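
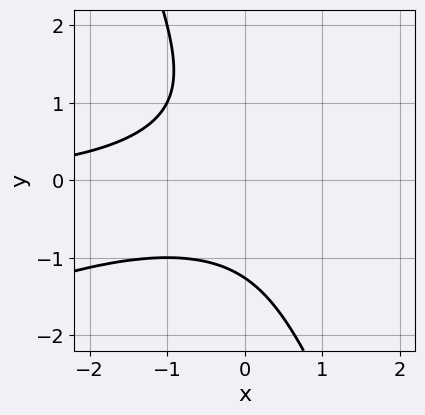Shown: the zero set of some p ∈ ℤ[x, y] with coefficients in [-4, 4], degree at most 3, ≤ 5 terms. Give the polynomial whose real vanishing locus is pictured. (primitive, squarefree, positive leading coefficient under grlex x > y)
deg p = 3. No degree-2 curve has this shape.
Observable constraints: it misses every integer gridline on the x-axis.
Putting this together gives p.

x^2*y - 2*x*y^2 - y^3 - 2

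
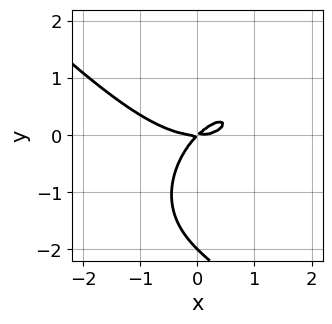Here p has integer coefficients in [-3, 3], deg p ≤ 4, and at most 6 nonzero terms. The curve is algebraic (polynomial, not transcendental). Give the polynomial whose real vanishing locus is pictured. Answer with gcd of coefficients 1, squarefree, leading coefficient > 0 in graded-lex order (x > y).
x^3 + y^3 - 2*x*y + 2*y^2

1. The degree is 3 — a generic line meets the curve in up to 3 points.
2. Checking where it meets the axes: among the integer gridlines, it crosses the y-axis at y ∈ {-2, 0}; one x-axis crossing is at x = 0.
3. Fitting integer coefficients to these (and the overall shape) gives p.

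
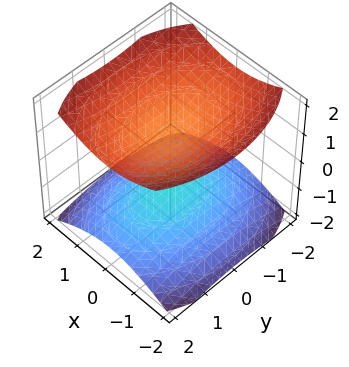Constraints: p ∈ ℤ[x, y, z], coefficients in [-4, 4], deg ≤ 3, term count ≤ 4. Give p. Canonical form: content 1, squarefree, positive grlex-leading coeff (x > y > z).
2*x^2 + y^2 - 3*z^2 + 3

(a) I count 2 distinct pieces. Treating them together as one polynomial.
(b) Degree: two separate bowl-shaped sheets opening away from each other; a quadric, so deg p = 2.
(c) Symmetries: the y ↦ −y reflection is a symmetry, so y appears only in even powers; mirror symmetry z ↦ −z ⇒ only even powers of z; mirror symmetry x ↦ −x ⇒ only even powers of x.
(d) Observable constraints: among the integer gridlines, it crosses the z-axis at z ∈ {-1, 1}; it misses every integer gridline on the x-axis; no y-intercept at any integer in the box.
(e) Matching integer coefficients to the picture gives p.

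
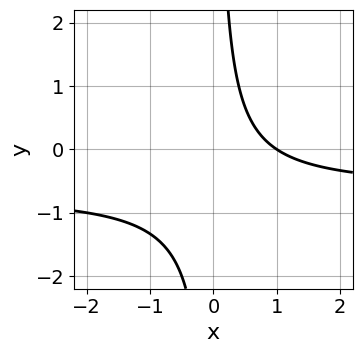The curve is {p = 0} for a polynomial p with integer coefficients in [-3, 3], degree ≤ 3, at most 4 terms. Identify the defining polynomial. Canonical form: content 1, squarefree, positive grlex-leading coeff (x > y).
First, deg p = 2. A generic line meets the curve in up to 2 points.
Then, from the axis intercepts and sections: it crosses the x-axis at the gridline x = 1; the curve avoids every integer y-axis point in the box.
Finally, putting this together gives p.

3*x*y + 2*x - 2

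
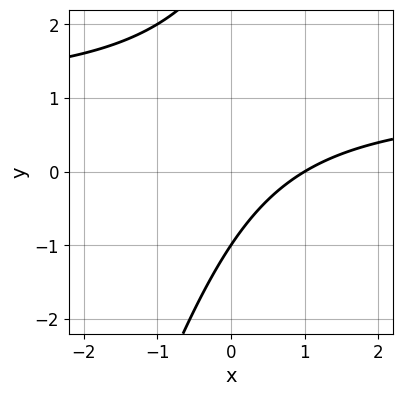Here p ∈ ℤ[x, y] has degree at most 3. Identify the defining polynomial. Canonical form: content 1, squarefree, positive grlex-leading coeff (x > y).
3*x*y - y^2 - 3*x + 2*y + 3

Degree: no degree-1 curve has this shape, so deg p = 2.
From the visible intercepts: one x-axis crossing is at x = 1; it crosses the y-axis at the gridline y = -1.
Assembling these constraints gives the stated polynomial.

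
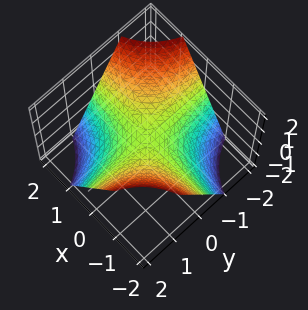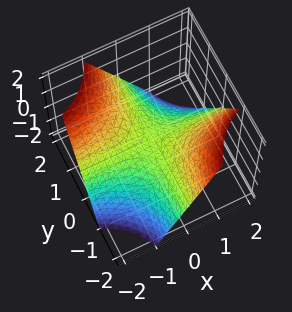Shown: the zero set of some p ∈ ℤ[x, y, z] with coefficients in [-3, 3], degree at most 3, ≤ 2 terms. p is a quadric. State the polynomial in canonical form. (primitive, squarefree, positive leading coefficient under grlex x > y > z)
x*y + z

(a) The degree is 2 — a hyperbolic paraboloid; a quadric.
(b) Checking where it meets the axes: every point of the y-axis in the box is on the surface; the visible x-axis segment lies entirely on the surface; it crosses the z-axis at the gridline z = 0.
(c) The integer polynomial consistent with all of this is the stated p.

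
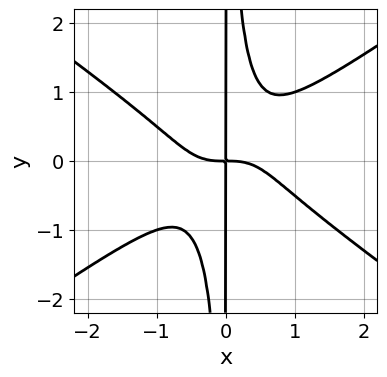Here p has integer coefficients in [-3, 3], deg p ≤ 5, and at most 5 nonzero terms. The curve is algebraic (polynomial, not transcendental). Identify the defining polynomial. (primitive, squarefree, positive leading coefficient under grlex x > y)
(a) The degree is 4 — the shape is more complex than any degree-3 curve.
(b) Observable constraints: every point of the y-axis in the box is on the curve.
(c) Fitting integer coefficients to these (and the overall shape) gives p.

x^4 - 2*x^2*y^2 + x*y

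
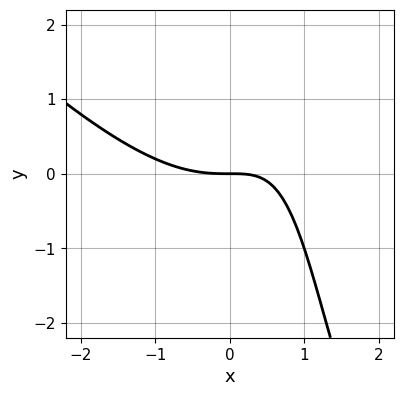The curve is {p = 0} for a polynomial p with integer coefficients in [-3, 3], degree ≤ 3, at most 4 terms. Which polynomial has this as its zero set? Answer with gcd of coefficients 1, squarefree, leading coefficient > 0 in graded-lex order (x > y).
First, deg p = 3. A generic line meets the curve in up to 3 points.
Next, against the integer gridlines: it meets the y-axis at y = 0 (among the integer gridlines); it meets the x-axis at x = 0 (among the integer gridlines).
Finally, together with the visible shape, these determine p as stated.

x^3 + x^2*y - 2*x*y + 2*y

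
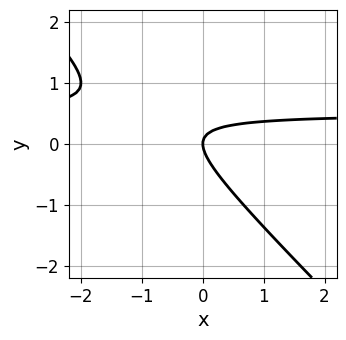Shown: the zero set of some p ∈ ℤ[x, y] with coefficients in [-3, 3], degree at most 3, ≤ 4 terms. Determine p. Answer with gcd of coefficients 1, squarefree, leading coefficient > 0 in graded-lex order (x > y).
2*x*y + 2*y^2 - x

1. Degree: no degree-1 curve has this shape, so deg p = 2.
2. Checking where it meets the axes: it meets the y-axis at y = 0 (among the integer gridlines); it crosses the x-axis at the gridline x = 0.
3. Together with the visible shape, these determine p as stated.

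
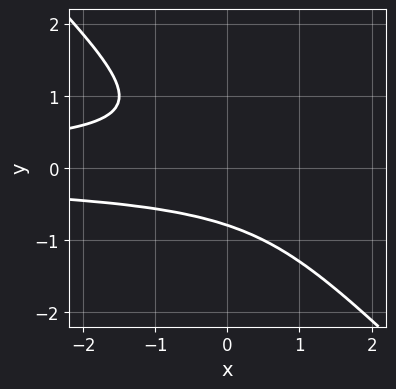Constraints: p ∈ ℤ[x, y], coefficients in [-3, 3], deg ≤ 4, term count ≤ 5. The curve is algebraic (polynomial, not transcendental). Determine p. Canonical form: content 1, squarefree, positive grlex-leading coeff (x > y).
2*x*y^2 + 2*y^3 + 1

1. Degree: a generic line meets the curve in up to 3 points, so deg p = 3.
2. From the axis intercepts and sections: no x-intercept at any integer in the box.
3. These observations pin down the coefficients.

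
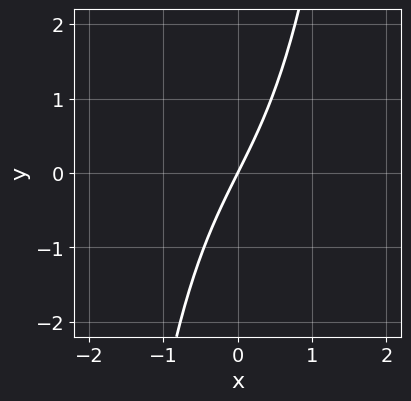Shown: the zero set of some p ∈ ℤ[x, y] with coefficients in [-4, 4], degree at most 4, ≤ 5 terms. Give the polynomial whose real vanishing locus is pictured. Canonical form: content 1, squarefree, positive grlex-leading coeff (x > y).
x^3 + 2*x - y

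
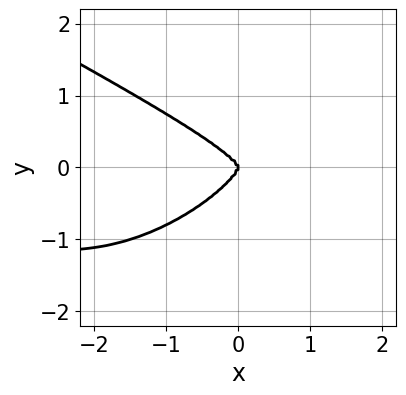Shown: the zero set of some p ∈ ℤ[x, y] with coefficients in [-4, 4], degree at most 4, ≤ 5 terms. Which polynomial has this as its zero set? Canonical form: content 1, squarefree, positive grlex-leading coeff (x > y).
x^3*y - 2*x*y^3 + 3*y^4 + x^3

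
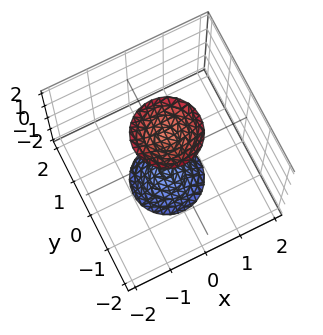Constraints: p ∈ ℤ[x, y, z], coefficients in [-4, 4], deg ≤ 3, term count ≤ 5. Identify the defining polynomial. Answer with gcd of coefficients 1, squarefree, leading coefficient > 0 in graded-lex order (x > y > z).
3*x^2 + 3*y^2 - z^2 + 2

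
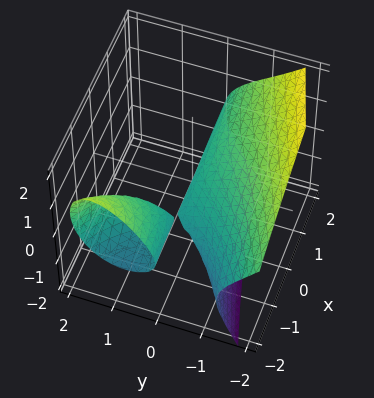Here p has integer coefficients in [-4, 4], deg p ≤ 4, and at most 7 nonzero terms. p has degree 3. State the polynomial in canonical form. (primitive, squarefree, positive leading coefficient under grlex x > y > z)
y^3 + 2*x*y - 2*y*z + 2*z^2 + 2*y

(a) The picture has 2 separate pieces.
(b) deg p = 3.
(c) Reading off the gridlines: it meets the y-axis at y = 0 (among the integer gridlines); it crosses the z-axis at the gridline z = 0.
(d) Fitting integer coefficients to these (and the overall shape) gives p.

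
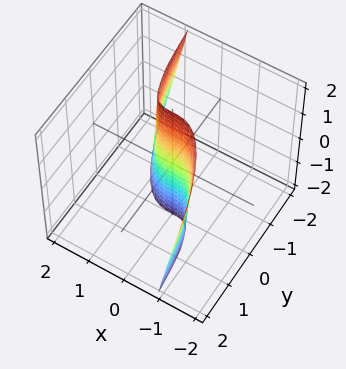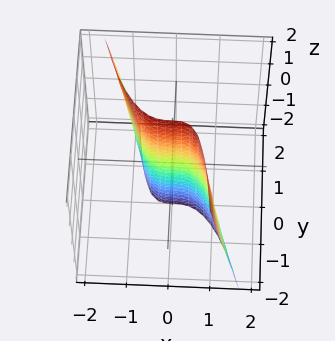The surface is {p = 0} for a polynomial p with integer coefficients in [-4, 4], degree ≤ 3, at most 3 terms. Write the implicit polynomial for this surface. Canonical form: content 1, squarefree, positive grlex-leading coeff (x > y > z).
3*x^3 - x*y*z + 3*y

First, degree: the shape is more complex than any degree-2 surface, so deg p = 3.
Then, against the integer gridlines: one x-axis crossing is at x = 0; one y-axis crossing is at y = 0; every point of the z-axis in the box is on the surface.
Finally, assembling these constraints gives the stated polynomial.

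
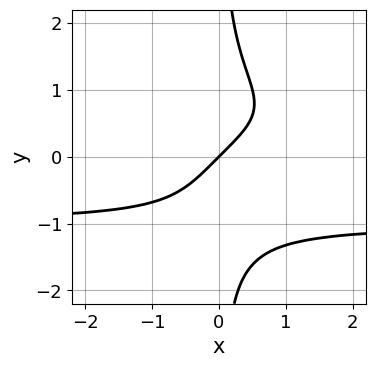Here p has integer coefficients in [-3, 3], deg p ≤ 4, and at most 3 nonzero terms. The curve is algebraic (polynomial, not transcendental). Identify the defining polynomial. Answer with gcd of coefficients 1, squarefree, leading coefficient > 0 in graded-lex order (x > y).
1. deg p = 4. The shape is more complex than any degree-3 curve.
2. From the visible intercepts: it meets the x-axis at x = 0 (among the integer gridlines); it crosses the y-axis at the gridline y = 0.
3. Fitting integer coefficients to these (and the overall shape) gives p.

x*y^3 + x - y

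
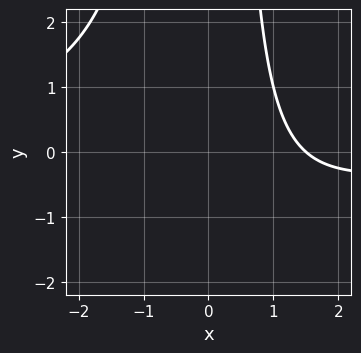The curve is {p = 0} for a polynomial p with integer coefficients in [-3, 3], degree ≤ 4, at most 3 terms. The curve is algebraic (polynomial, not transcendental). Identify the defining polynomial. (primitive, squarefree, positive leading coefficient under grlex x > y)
1. Degree: the shape is more complex than any degree-2 curve, so deg p = 3.
2. Observable constraints: it misses every integer gridline on the y-axis.
3. Solving for integer coefficients yields p as stated.

x^2*y + 2*x - 3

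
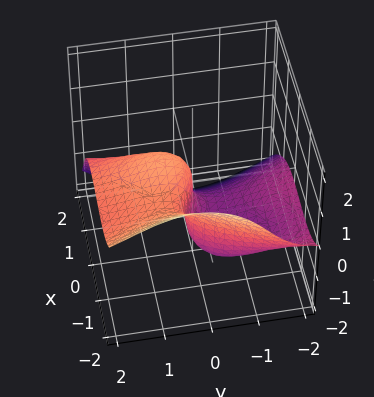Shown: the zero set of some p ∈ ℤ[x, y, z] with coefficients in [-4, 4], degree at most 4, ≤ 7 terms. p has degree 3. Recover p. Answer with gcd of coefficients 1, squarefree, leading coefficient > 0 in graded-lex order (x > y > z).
First, degree: no degree-2 surface has this shape, so deg p = 3.
Then, checking where it meets the axes: it crosses the y-axis at the gridline y = 0; it crosses the x-axis at the gridline x = 0; it meets the z-axis at z = 0 (among the integer gridlines).
Finally, fitting integer coefficients to these (and the overall shape) gives p.

2*x^3 + 3*y^2*z + 2*z^3 + 3*x^2 - 3*y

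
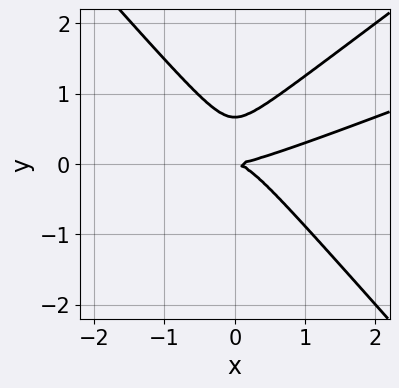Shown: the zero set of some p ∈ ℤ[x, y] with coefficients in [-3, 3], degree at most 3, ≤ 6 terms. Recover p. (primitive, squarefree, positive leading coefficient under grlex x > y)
x^3 - 3*x^2*y + 3*y^3 - 2*y^2

1. The degree is 3 — a generic line meets the curve in up to 3 points.
2. Against the integer gridlines: it meets the x-axis at x = 0 (among the integer gridlines); it crosses the y-axis at the gridline y = 0.
3. Putting this together gives p.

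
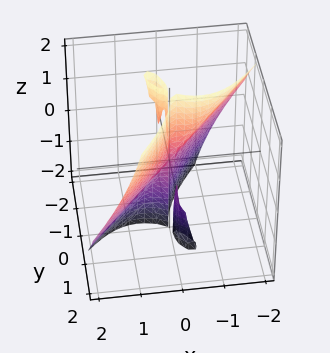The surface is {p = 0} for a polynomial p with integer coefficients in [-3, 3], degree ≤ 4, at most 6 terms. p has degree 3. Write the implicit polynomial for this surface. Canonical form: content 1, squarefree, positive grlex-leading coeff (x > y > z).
There are 3 components. Treating them together as one polynomial.
Degree: the shape is more complex than any degree-2 surface, so deg p = 3.
Reading off the gridlines: it crosses the x-axis at the gridline x = 0; the visible z-axis segment lies entirely on the surface; one y-axis crossing is at y = 0.
Together with the visible shape, these determine p as stated.

3*x^3 + 2*x^2*z + 3*x*y*z - 2*y^3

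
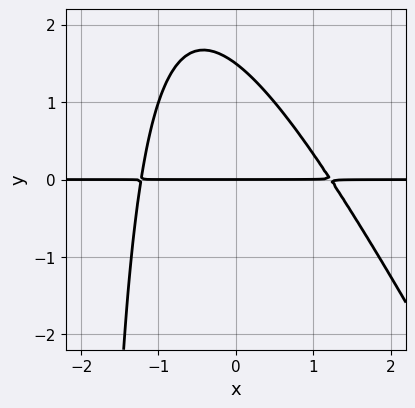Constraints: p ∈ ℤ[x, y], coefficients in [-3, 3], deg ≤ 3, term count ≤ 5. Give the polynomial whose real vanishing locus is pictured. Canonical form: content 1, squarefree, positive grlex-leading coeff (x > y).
(a) Degree: no degree-2 curve has this shape, so deg p = 3.
(b) Checking where it meets the axes: every point of the x-axis in the box is on the curve; one y-axis crossing is at y = 0.
(c) Assembling these constraints gives the stated polynomial.

2*x^2*y + x*y^2 + 2*y^2 - 3*y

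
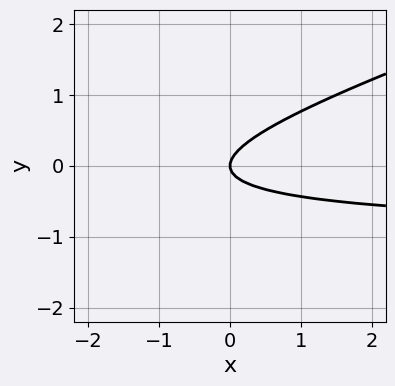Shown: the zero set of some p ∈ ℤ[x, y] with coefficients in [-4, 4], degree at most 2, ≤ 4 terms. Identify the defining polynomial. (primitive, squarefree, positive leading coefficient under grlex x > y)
1. Degree: the shape is more complex than any degree-1 curve, so deg p = 2.
2. Reading off the gridlines: one x-axis crossing is at x = 0; it crosses the y-axis at the gridline y = 0.
3. Solving for integer coefficients yields p as stated.

x*y - 3*y^2 + x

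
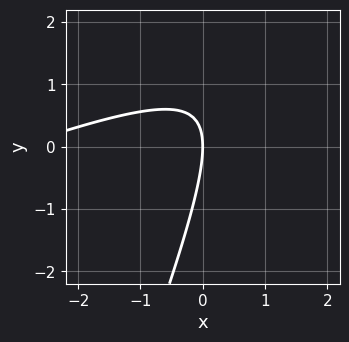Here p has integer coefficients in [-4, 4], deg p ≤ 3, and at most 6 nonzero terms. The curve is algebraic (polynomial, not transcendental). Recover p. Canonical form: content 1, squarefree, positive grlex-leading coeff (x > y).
x^2 - 3*x*y + y^2 + 3*x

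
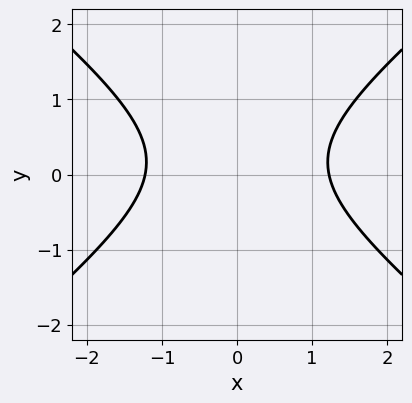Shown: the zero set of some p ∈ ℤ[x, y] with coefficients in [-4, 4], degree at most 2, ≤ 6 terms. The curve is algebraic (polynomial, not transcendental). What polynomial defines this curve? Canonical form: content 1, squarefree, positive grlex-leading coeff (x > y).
(a) deg p = 2.
(b) Symmetries: mirror symmetry x ↦ −x ⇒ only even powers of x.
(c) Checking where it meets the axes: the curve avoids every integer y-axis point in the box.
(d) These observations pin down the coefficients.

2*x^2 - 3*y^2 + y - 3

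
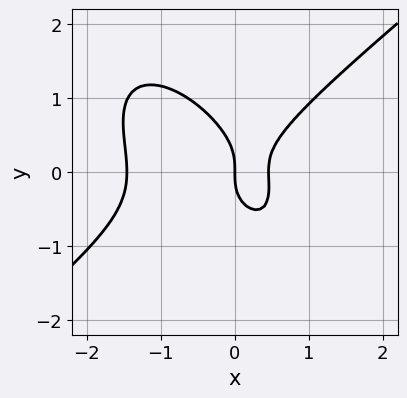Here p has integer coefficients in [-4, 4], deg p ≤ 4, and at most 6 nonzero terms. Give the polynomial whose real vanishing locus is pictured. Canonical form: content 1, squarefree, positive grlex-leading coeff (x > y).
3*x^3 - 2*x*y^2 - 3*y^3 + 3*x^2 - 2*x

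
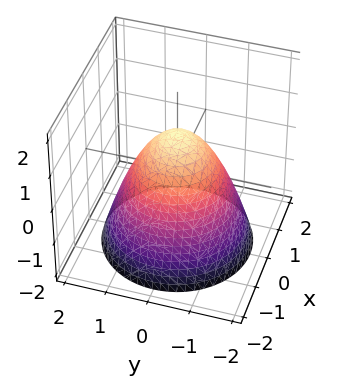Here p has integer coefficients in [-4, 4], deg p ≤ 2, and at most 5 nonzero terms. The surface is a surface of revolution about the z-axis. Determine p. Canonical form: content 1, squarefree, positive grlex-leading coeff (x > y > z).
1. deg p = 2. No degree-1 surface has this shape.
2. Symmetries: the z-axis is an axis of rotation, so x and y enter only as x² + y².
3. Observable constraints: among the integer gridlines, it crosses the y-axis at y ∈ {-1, 1}; it meets the z-axis at z = 1 (among the integer gridlines).
4. Solving for integer coefficients yields p as stated. Check: (-1, 0, 0) on the x-axis lies on the surface, and p(-1, 0, 0) = 0. ✓

x^2 + y^2 + z - 1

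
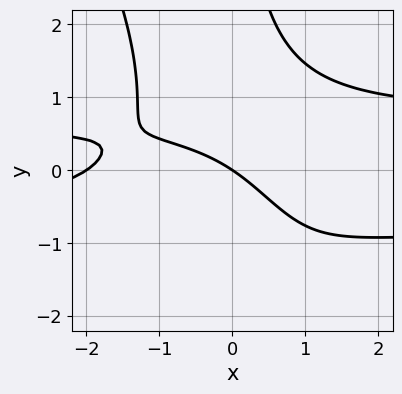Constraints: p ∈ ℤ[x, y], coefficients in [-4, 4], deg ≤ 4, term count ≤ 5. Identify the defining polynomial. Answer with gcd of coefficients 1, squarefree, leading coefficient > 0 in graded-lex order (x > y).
(a) Degree: a generic line meets the curve in up to 4 points, so deg p = 4.
(b) From the visible intercepts: the x-axis gridline crossings are at x ∈ {-2, 0}; it meets the y-axis at y = 0 (among the integer gridlines).
(c) Matching integer coefficients to the picture gives p.

2*x^2*y^2 + x*y^3 - x^2 - 2*x - 3*y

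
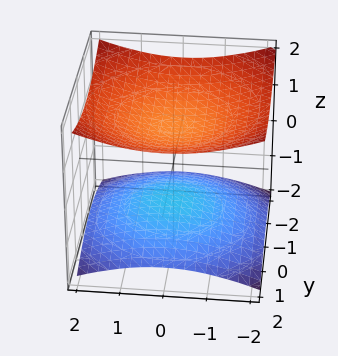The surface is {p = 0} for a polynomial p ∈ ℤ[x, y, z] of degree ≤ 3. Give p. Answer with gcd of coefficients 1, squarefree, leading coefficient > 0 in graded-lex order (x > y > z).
(a) There are 2 components. They look like related sheets of one shape, so recover p as a whole.
(b) The degree is 2 — the shape is more complex than any degree-1 surface.
(c) Symmetries: rotational symmetry about the z-axis ⇒ p depends on x, y only through x² + y².
(d) Against the integer gridlines: no x-intercept at any integer in the box; among the integer gridlines, it crosses the z-axis at z ∈ {-1, 1}.
(e) Putting this together gives p.

x^2 + y^2 - 3*z^2 + 3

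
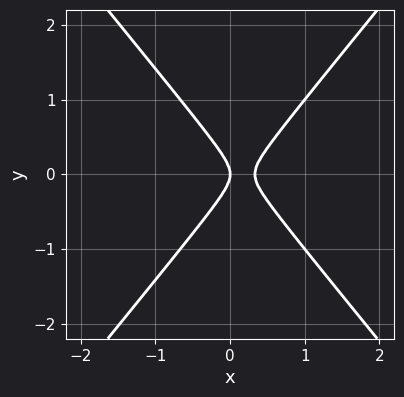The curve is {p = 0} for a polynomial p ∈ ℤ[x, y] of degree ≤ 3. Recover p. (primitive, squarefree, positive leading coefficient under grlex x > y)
1. Degree: a generic line meets the curve in up to 2 points, so deg p = 2.
2. Symmetries: the y ↦ −y reflection is a symmetry, so y appears only in even powers.
3. From the axis intercepts and sections: one y-axis crossing is at y = 0; it crosses the x-axis at the gridline x = 0.
4. Together with the visible shape, these determine p as stated.

3*x^2 - 2*y^2 - x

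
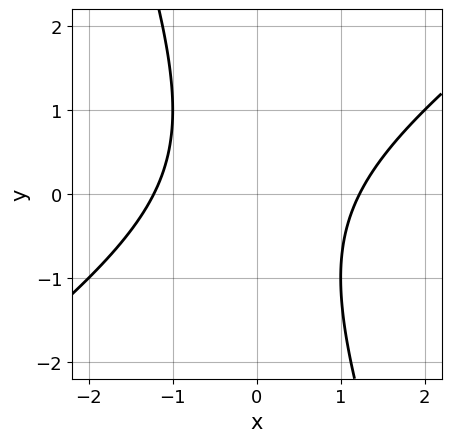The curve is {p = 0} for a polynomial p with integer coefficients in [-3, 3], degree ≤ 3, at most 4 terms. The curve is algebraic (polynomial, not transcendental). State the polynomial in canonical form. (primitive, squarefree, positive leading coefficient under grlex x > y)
deg p = 2. A generic line meets the curve in up to 2 points.
Reading off the gridlines: no y-intercept at any integer in the box.
The integer polynomial consistent with all of this is the stated p.

2*x^2 - 2*x*y - y^2 - 3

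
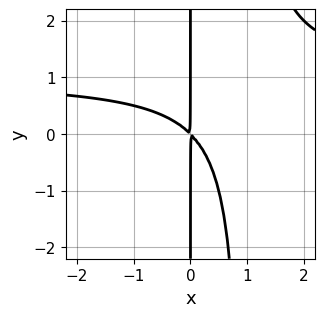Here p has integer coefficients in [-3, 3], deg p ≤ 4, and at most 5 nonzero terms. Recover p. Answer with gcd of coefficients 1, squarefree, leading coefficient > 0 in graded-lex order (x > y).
x^2*y - x^2 - x*y

First, deg p = 3.
Next, observable constraints: the visible y-axis segment lies entirely on the curve.
Finally, matching integer coefficients to the picture gives p.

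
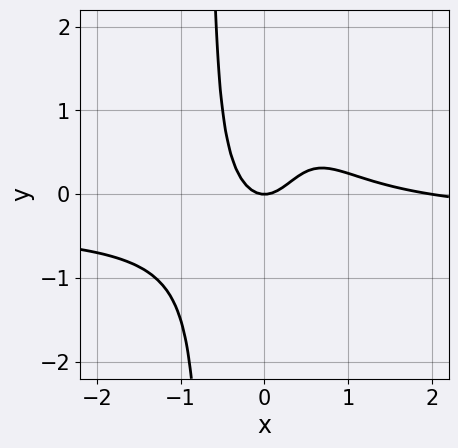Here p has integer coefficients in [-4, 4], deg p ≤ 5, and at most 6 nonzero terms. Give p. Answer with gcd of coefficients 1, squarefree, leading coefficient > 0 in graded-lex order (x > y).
3*x^3*y + x^3 - 2*x^2 + y

Degree: no degree-3 curve has this shape, so deg p = 4.
From the axis intercepts and sections: one y-axis crossing is at y = 0; the x-axis gridline crossings are at x ∈ {0, 2}.
The integer polynomial consistent with all of this is the stated p.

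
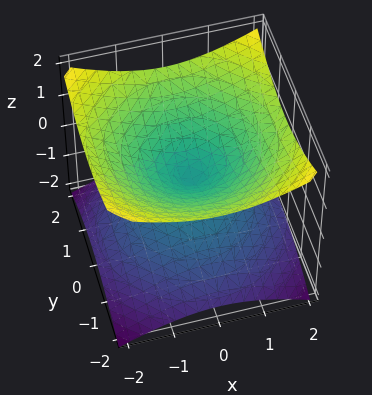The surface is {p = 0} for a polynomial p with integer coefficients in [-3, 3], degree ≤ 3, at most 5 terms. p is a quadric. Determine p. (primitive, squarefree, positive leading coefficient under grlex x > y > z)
1. The degree is 2 — a double cone through the origin; a quadric.
2. Symmetries: it's symmetric under z → −z, forcing even powers of z; the z-axis is an axis of rotation, so x and y enter only as x² + y².
3. Observable constraints: one x-axis crossing is at x = 0; it meets the y-axis at y = 0 (among the integer gridlines); it meets the z-axis at z = 0 (among the integer gridlines); a circular section at z = 1 has radius between 1 and 2.
4. These observations pin down the coefficients.

x^2 + y^2 - 2*z^2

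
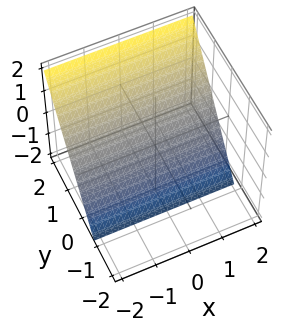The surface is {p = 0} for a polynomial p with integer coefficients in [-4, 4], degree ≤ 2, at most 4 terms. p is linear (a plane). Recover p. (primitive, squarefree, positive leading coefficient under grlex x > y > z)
1. deg p = 1. The surface is flat (a plane).
2. Against the integer gridlines: no x-intercept at any integer in the box; it meets the z-axis at z = -1 (among the integer gridlines).
3. These observations pin down the coefficients.

3*y - 2*z - 2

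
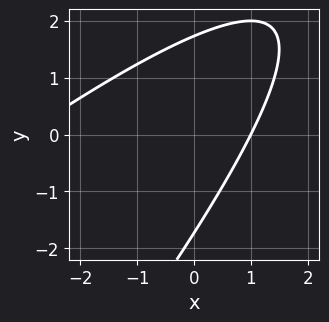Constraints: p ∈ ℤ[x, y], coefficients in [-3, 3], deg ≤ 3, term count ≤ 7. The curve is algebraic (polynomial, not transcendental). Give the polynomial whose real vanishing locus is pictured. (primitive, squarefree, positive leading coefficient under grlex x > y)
x^2 - 2*x*y + y^2 + 2*x - 3

1. Degree: the shape is more complex than any degree-1 curve, so deg p = 2.
2. From the visible intercepts: it meets the x-axis at x = 1 (among the integer gridlines).
3. Fitting integer coefficients to these (and the overall shape) gives p.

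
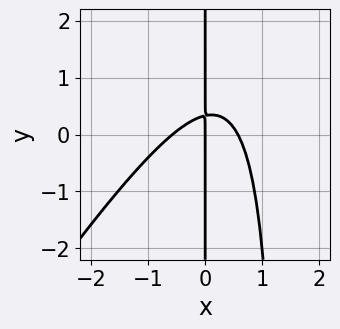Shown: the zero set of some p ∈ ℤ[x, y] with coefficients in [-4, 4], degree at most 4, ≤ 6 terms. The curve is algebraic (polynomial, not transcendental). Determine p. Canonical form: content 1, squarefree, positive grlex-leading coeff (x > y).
3*x^3 - 2*x^2*y + 3*x*y - x

First, the degree is 3 — a generic line meets the curve in up to 3 points.
Next, from the visible intercepts: the visible y-axis segment lies entirely on the curve; it meets the x-axis at x = 0 (among the integer gridlines).
Finally, together with the visible shape, these determine p as stated.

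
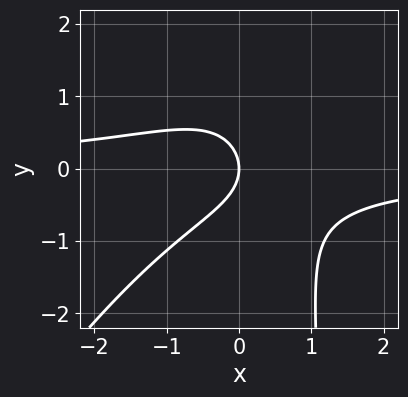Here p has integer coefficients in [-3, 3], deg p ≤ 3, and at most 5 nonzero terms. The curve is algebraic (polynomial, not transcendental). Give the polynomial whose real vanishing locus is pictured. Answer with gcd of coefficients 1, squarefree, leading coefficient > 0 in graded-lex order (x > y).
3*x^2*y - 2*x*y^2 + 3*y^2 + 3*x

First, deg p = 3.
Then, reading off the gridlines: it meets the y-axis at y = 0 (among the integer gridlines); it crosses the x-axis at the gridline x = 0.
Finally, these observations pin down the coefficients.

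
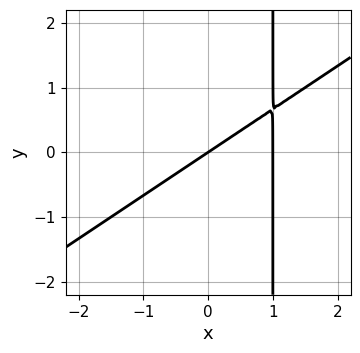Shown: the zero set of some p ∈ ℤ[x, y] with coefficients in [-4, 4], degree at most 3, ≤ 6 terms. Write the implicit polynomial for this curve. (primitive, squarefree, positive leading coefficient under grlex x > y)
First, degree: the shape is more complex than any degree-1 curve, so deg p = 2.
Next, checking where it meets the axes: among the integer gridlines, it crosses the x-axis at x ∈ {0, 1}; it meets the y-axis at y = 0 (among the integer gridlines).
Finally, these observations pin down the coefficients.

2*x^2 - 3*x*y - 2*x + 3*y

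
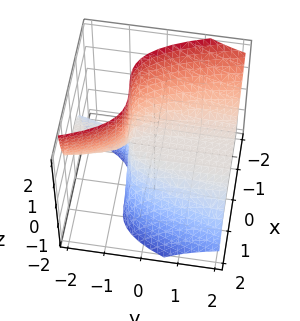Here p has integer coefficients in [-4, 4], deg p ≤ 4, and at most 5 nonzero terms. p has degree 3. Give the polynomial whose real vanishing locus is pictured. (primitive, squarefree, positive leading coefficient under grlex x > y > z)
2*x^3 + x^2*z + 3*y*z + 2*z

deg p = 3.
From the axis intercepts and sections: every point of the y-axis in the box is on the surface; one z-axis crossing is at z = 0; it crosses the x-axis at the gridline x = 0.
The integer polynomial consistent with all of this is the stated p.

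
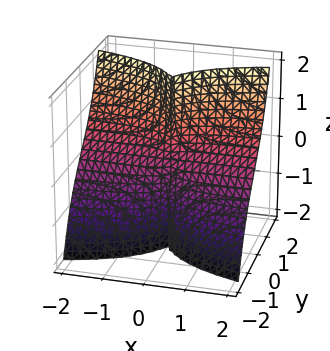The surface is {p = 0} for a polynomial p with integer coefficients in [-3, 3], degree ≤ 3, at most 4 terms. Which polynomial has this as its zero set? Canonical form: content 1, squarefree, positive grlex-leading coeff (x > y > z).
x^2*y - x^2*z + y^3

1. The degree is 3 — no degree-2 surface has this shape.
2. From the axis intercepts and sections: every point of the z-axis in the box is on the surface; it crosses the y-axis at the gridline y = 0.
3. Putting this together gives p.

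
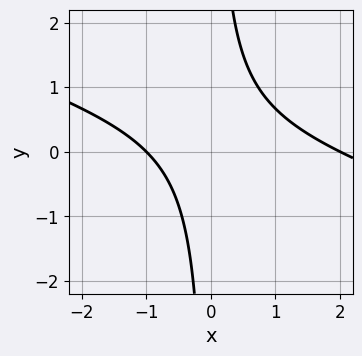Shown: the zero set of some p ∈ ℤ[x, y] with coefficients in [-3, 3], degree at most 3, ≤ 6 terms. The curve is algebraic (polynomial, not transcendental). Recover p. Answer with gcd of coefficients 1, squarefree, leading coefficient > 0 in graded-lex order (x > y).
The degree is 2 — no degree-1 curve has this shape.
Checking where it meets the axes: no y-intercept at any integer in the box; among the integer gridlines, it crosses the x-axis at x ∈ {-1, 2}.
Solving for integer coefficients yields p as stated.

x^2 + 3*x*y - x - 2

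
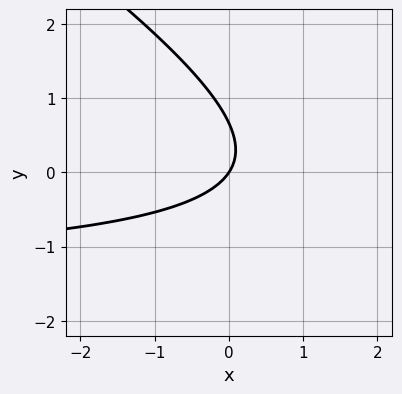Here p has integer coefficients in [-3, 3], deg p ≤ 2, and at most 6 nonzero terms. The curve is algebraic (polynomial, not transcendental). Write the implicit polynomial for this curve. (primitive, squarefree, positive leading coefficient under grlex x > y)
(a) Degree: the shape is more complex than any degree-1 curve, so deg p = 2.
(b) From the visible intercepts: it crosses the x-axis at the gridline x = 0; one y-axis crossing is at y = 0.
(c) Together with the visible shape, these determine p as stated.

2*x*y + 3*y^2 + 3*x - 2*y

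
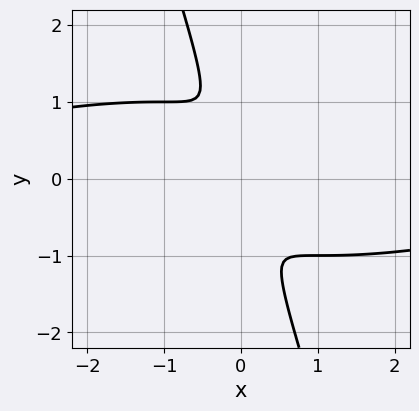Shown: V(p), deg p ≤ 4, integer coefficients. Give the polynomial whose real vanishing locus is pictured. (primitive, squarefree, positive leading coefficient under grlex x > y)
x^3*y + 3*x*y^3 + y^4 + 3*x^2

The degree is 4 — no degree-3 curve has this shape.
Solving for integer coefficients yields p as stated.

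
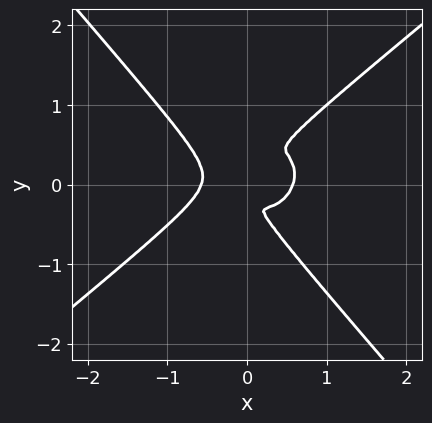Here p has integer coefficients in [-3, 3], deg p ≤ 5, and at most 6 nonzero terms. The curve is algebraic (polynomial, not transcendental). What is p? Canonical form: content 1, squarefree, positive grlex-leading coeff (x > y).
First, degree: no degree-3 curve has this shape, so deg p = 4.
Finally, the integer polynomial consistent with all of this is the stated p.

3*x^4 - 2*x^3*y - 3*y^4 + 3*x*y^2 - x^2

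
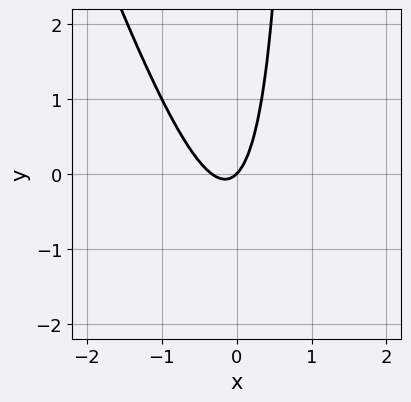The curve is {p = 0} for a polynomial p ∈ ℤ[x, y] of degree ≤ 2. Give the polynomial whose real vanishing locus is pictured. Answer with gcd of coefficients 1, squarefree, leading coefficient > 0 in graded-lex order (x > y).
3*x^2 + x*y + x - y

First, degree: no degree-1 curve has this shape, so deg p = 2.
Next, from the axis intercepts and sections: it crosses the x-axis at the gridline x = 0; it crosses the y-axis at the gridline y = 0.
Finally, putting this together gives p.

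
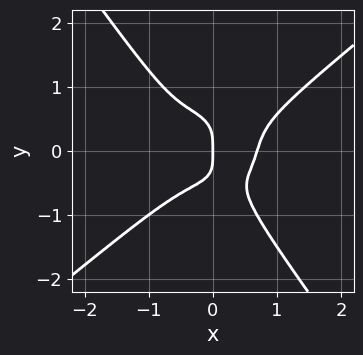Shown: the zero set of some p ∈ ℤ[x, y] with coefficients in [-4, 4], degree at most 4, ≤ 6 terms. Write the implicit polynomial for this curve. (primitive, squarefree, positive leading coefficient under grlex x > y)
3*x^4 - 3*x*y^3 - 3*y^4 - 2*x^2*y - x

First, deg p = 4.
Next, from the axis intercepts and sections: one x-axis crossing is at x = 0; one y-axis crossing is at y = 0.
Finally, assembling these constraints gives the stated polynomial.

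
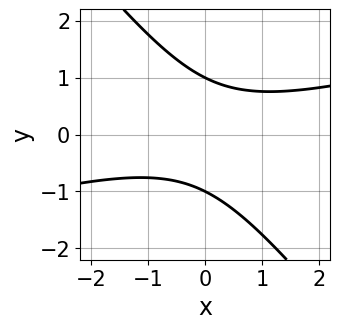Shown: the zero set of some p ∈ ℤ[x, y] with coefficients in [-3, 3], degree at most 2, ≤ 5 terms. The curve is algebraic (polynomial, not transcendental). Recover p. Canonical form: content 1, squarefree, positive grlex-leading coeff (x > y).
First, the degree is 2 — a generic line meets the curve in up to 2 points.
Next, checking where it meets the axes: no x-intercept at any integer in the box; among the integer gridlines, it crosses the y-axis at y ∈ {-1, 1}.
Finally, putting this together gives p.

x^2 - 3*x*y - 3*y^2 + 3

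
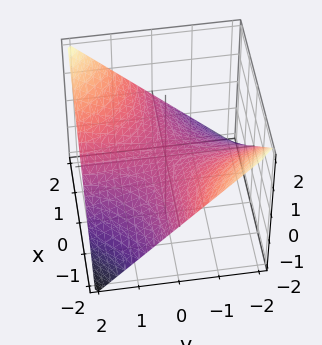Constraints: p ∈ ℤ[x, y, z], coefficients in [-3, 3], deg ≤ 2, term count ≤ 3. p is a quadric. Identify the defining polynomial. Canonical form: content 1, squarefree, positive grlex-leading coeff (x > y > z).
x*y - 2*z

The degree is 2 — a hyperbolic paraboloid; a quadric.
Checking where it meets the axes: the visible x-axis segment lies entirely on the surface; it meets the z-axis at z = 0 (among the integer gridlines); every point of the y-axis in the box is on the surface.
Together with the visible shape, these determine p as stated.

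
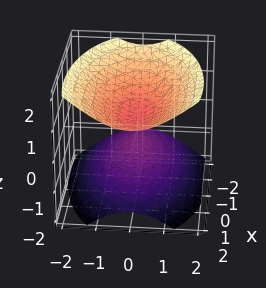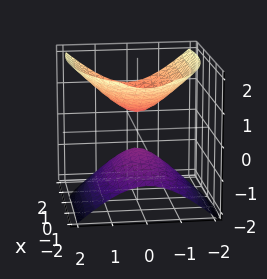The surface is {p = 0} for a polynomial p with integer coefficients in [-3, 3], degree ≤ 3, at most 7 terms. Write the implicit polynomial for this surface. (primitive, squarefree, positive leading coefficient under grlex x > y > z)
1. There are 2 components. They look like related sheets of one shape, so recover p as a whole.
2. Degree: a generic line meets the surface in up to 2 points, so deg p = 2.
3. Against the integer gridlines: no y-intercept at any integer in the box; the surface avoids every integer x-axis point in the box.
4. Assembling these constraints gives the stated polynomial.

x^2 - x*z + 3*y^2 - 3*z^2 + 1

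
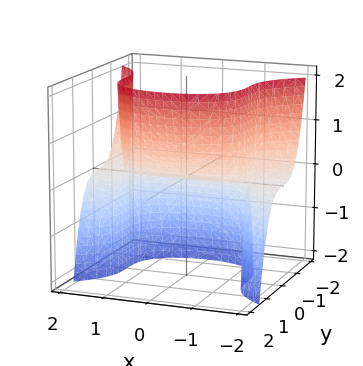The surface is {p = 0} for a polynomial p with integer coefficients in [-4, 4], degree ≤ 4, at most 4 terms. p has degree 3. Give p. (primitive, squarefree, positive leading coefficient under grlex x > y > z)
x^2*z + 2*y^3 - 2*z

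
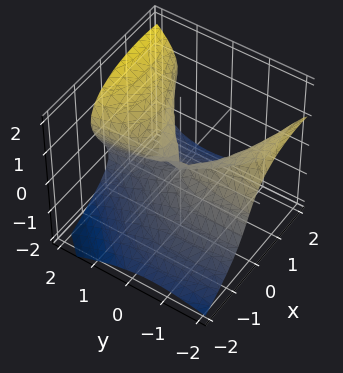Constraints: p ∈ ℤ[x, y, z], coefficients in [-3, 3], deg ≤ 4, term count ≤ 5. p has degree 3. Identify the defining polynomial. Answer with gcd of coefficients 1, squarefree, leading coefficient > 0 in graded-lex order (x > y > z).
First, deg p = 3. No degree-2 surface has this shape.
Then, from the axis intercepts and sections: it crosses the x-axis at the gridline x = 0; one z-axis crossing is at z = 0; one y-axis crossing is at y = 0.
Finally, these observations pin down the coefficients.

2*x*y^2 - 3*z^3 - 3*x^2 + y^2 + 3*y*z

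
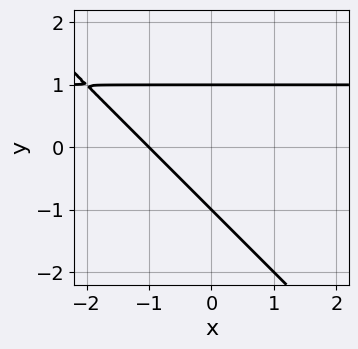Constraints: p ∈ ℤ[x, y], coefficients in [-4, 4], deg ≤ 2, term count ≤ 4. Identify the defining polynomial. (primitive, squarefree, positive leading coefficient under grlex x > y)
(a) deg p = 2. No degree-1 curve has this shape.
(b) Observable constraints: the y-axis gridline crossings are at y ∈ {-1, 1}; it crosses the x-axis at the gridline x = -1.
(c) Fitting integer coefficients to these (and the overall shape) gives p.

x*y + y^2 - x - 1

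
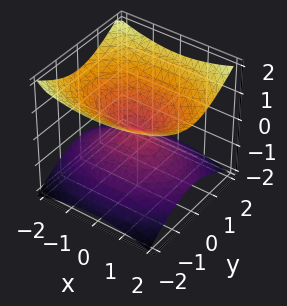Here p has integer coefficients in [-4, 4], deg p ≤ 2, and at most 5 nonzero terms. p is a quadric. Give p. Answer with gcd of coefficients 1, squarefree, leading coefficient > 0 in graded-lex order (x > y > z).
x^2 + 2*y^2 - 3*z^2

First, degree: a double cone through the origin; a quadric, so deg p = 2.
Then, symmetries: the y ↦ −y reflection is a symmetry, so y appears only in even powers; mirror symmetry z ↦ −z ⇒ only even powers of z; it's symmetric under x → −x, forcing even powers of x.
Next, reading off the gridlines: one z-axis crossing is at z = 0; it meets the x-axis at x = 0 (among the integer gridlines); it meets the y-axis at y = 0 (among the integer gridlines).
Finally, assembling these constraints gives the stated polynomial.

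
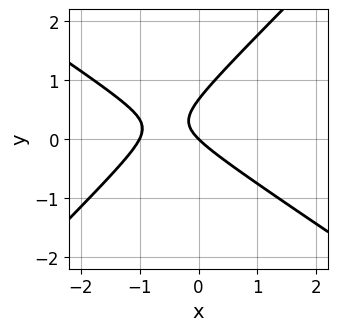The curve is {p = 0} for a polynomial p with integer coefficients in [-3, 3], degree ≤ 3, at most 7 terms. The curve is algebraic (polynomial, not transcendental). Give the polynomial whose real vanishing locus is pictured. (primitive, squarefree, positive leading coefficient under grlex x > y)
(a) Degree: a generic line meets the curve in up to 2 points, so deg p = 2.
(b) From the axis intercepts and sections: it crosses the y-axis at the gridline y = 0; the x-axis gridline crossings are at x ∈ {-1, 0}.
(c) Putting this together gives p.

2*x^2 + x*y - 3*y^2 + 2*x + 2*y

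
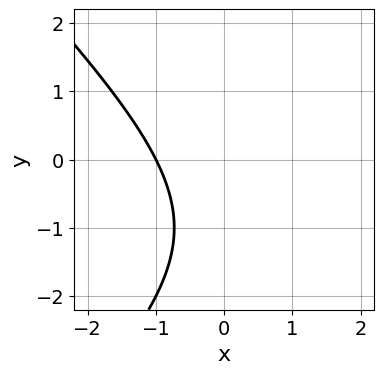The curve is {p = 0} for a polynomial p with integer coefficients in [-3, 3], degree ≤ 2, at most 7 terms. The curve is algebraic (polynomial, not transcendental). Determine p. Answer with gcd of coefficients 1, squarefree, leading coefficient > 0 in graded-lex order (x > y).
x^2 - y^2 - 2*x - 2*y - 3

The degree is 2 — no degree-1 curve has this shape.
Against the integer gridlines: it crosses the x-axis at the gridline x = -1; it misses every integer gridline on the y-axis.
Assembling these constraints gives the stated polynomial.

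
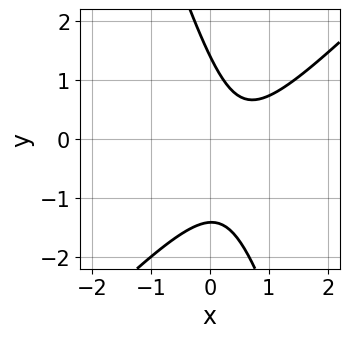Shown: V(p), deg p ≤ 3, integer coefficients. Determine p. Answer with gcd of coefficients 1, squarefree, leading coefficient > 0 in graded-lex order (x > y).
First, the degree is 2 — a generic line meets the curve in up to 2 points.
Then, observable constraints: no x-intercept at any integer in the box.
Finally, these observations pin down the coefficients.

3*x^2 - 2*x*y - y^2 - 3*x + 2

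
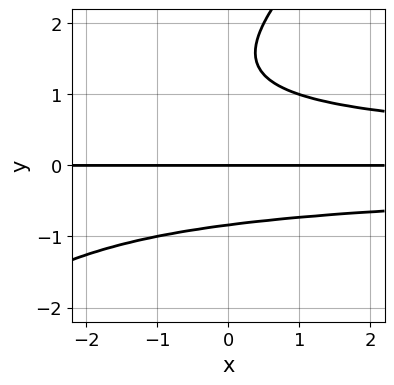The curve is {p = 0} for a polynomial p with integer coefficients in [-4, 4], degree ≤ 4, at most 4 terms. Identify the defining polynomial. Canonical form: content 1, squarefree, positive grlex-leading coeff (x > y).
First, the degree is 4 — no degree-3 curve has this shape.
Then, checking where it meets the axes: one y-axis crossing is at y = 0; every point of the x-axis in the box is on the curve.
Finally, these observations pin down the coefficients.

x*y^3 - y^4 + 2*y^3 - 2*y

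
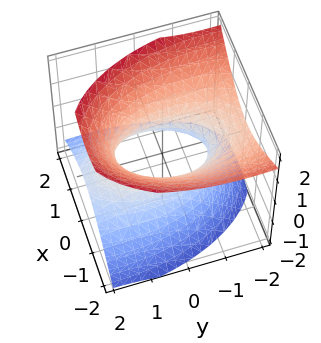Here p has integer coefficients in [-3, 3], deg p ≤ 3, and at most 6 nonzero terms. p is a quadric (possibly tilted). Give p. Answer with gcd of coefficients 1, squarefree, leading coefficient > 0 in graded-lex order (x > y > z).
3*x^2 + x*z + y^2 + 2*y*z - 3*z^2 - 2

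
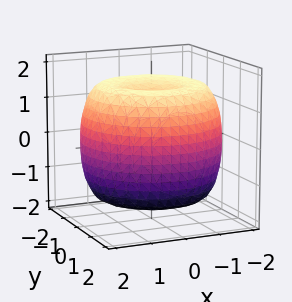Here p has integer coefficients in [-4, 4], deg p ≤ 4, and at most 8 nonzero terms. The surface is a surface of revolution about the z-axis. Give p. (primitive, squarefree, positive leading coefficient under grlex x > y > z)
x^4 + 2*x^2*y^2 + y^4 - 3*x^2 - 3*y^2 + 2*z^2 - 3

(a) The degree is 4 — the shape is more complex than any degree-3 surface.
(b) By symmetry, the z-axis is an axis of rotation, so x and y enter only as x² + y².
(c) Checking where it meets the axes: a circular section at z = 1 has radius between 1 and 2.
(d) These observations pin down the coefficients.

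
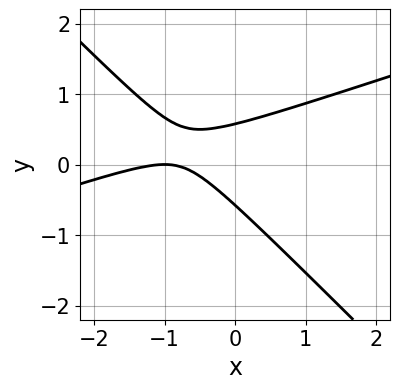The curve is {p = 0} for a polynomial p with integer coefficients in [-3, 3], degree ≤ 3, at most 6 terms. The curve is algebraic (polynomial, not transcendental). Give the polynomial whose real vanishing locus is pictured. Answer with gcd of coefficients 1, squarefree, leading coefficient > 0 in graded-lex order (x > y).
1. The degree is 2 — no degree-1 curve has this shape.
2. Against the integer gridlines: it meets the x-axis at x = -1 (among the integer gridlines).
3. Matching integer coefficients to the picture gives p.

x^2 - 2*x*y - 3*y^2 + 2*x + 1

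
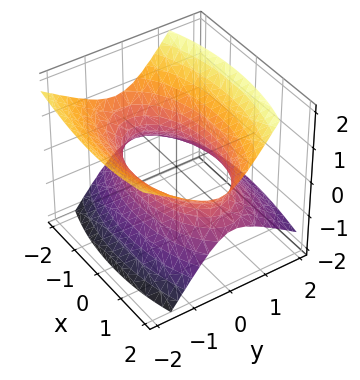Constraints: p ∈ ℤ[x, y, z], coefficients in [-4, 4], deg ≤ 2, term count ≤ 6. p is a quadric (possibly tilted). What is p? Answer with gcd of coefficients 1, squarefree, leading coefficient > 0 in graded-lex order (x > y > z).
x^2 + 3*y^2 + 2*y*z - 3*z^2 - 3

Degree: no degree-1 surface has this shape, so deg p = 2.
Checking where it meets the axes: the y-axis gridline crossings are at y ∈ {-1, 1}; no z-intercept at any integer in the box.
Together with the visible shape, these determine p as stated.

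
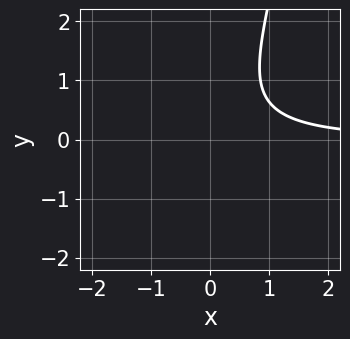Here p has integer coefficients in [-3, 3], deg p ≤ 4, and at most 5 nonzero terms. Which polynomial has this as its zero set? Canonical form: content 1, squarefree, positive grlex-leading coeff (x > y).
(a) deg p = 3. A generic line meets the curve in up to 3 points.
(b) From the visible intercepts: no y-intercept at any integer in the box; the curve avoids every integer x-axis point in the box.
(c) Together with the visible shape, these determine p as stated.

2*x^2*y + 3*x*y - 2*y^2 + y - 3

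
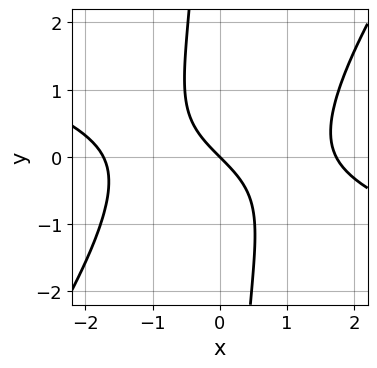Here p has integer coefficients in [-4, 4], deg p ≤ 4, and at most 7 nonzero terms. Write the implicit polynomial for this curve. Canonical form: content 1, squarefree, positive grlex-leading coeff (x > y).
x^3 + 2*x^2*y - 2*x*y^2 - 3*x - 3*y

1. Degree: no degree-2 curve has this shape, so deg p = 3.
2. Against the integer gridlines: it crosses the y-axis at the gridline y = 0; one x-axis crossing is at x = 0.
3. The integer polynomial consistent with all of this is the stated p.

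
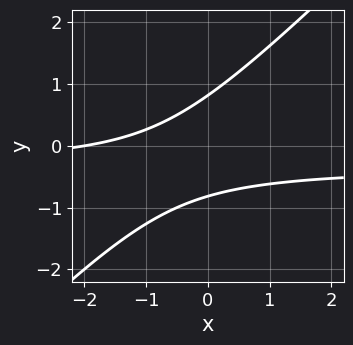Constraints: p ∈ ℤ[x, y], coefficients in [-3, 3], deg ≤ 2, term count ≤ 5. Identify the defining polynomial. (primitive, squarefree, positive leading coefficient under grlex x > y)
1. The degree is 2 — the shape is more complex than any degree-1 curve.
2. Checking where it meets the axes: one x-axis crossing is at x = -2.
3. Together with the visible shape, these determine p as stated.

3*x*y - 3*y^2 + x + 2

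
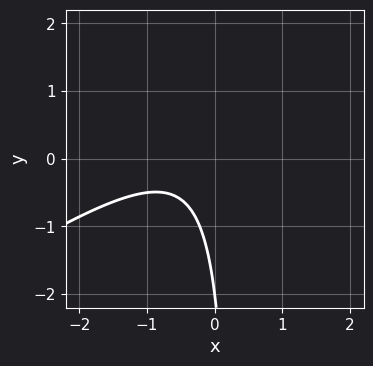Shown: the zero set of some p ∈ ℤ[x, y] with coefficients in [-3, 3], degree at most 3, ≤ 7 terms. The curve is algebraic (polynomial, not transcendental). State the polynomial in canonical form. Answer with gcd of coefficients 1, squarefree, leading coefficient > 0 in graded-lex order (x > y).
1. Degree: the shape is more complex than any degree-1 curve, so deg p = 2.
2. Against the integer gridlines: no x-intercept at any integer in the box; it crosses the y-axis at the gridline y = -2.
3. Fitting integer coefficients to these (and the overall shape) gives p.

2*x^2 - 3*x*y + 2*x + y + 2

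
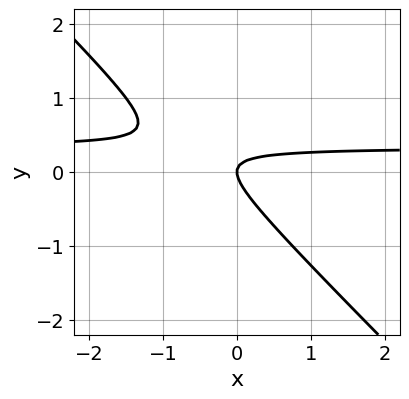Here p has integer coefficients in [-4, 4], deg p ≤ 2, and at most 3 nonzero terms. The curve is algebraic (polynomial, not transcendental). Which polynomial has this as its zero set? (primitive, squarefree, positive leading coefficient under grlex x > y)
3*x*y + 3*y^2 - x

1. The degree is 2 — the shape is more complex than any degree-1 curve.
2. Checking where it meets the axes: it crosses the y-axis at the gridline y = 0; it crosses the x-axis at the gridline x = 0.
3. Assembling these constraints gives the stated polynomial.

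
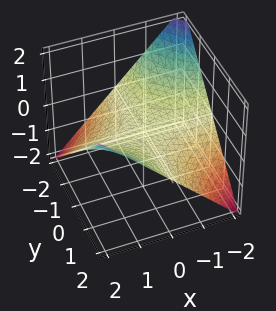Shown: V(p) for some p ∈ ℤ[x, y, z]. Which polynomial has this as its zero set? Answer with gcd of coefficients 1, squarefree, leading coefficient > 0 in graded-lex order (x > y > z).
x*y - 2*z

1. deg p = 2. A saddle surface; a quadric.
2. Observable constraints: the visible x-axis segment lies entirely on the surface; every point of the y-axis in the box is on the surface; it meets the z-axis at z = 0 (among the integer gridlines).
3. The integer polynomial consistent with all of this is the stated p.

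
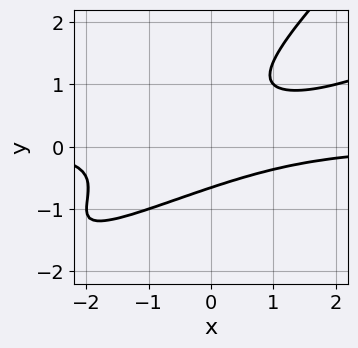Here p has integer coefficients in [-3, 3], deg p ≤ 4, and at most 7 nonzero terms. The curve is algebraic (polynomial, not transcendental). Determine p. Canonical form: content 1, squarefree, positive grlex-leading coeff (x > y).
First, deg p = 3. No degree-2 curve has this shape.
Next, from the axis intercepts and sections: the curve avoids every integer x-axis point in the box.
Finally, assembling these constraints gives the stated polynomial.

x^2*y - 3*x*y^2 + 2*y^3 - y^2 + 1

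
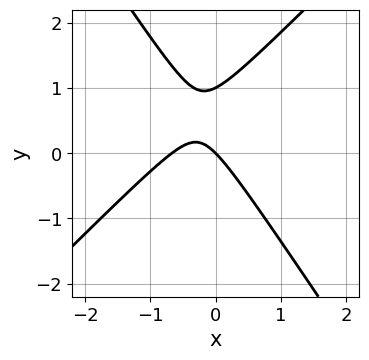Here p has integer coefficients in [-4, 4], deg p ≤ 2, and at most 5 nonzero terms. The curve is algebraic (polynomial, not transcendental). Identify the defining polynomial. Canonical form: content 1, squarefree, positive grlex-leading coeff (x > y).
3*x^2 - x*y - 2*y^2 + 2*x + 2*y

(a) Degree: the shape is more complex than any degree-1 curve, so deg p = 2.
(b) Observable constraints: it meets the x-axis at x = 0 (among the integer gridlines); the y-axis gridline crossings are at y ∈ {0, 1}.
(c) Matching integer coefficients to the picture gives p.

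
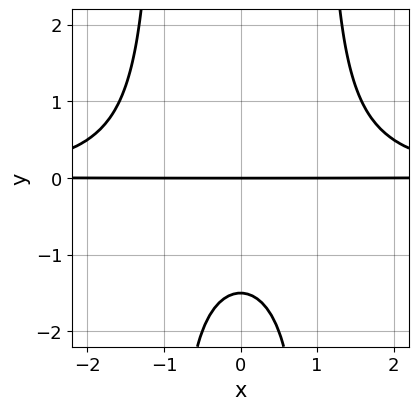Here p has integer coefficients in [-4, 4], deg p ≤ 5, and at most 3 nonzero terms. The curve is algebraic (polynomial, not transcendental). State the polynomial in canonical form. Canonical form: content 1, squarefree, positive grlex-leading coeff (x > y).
2*x^2*y^2 - 2*y^2 - 3*y

(a) deg p = 4. No degree-3 curve has this shape.
(b) Symmetries: it's symmetric under x → −x, forcing even powers of x.
(c) From the visible intercepts: every point of the x-axis in the box is on the curve; it crosses the y-axis at the gridline y = 0.
(d) Assembling these constraints gives the stated polynomial.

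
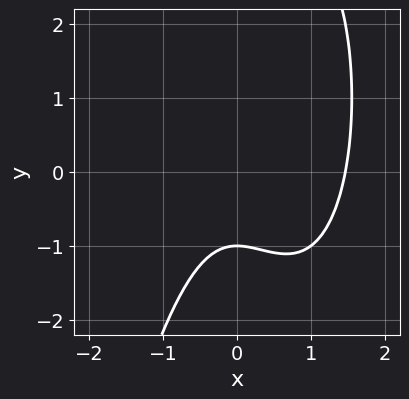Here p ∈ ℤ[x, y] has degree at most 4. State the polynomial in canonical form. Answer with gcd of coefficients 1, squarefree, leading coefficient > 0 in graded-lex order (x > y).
3*x^3 - 3*x^2 + y^2 - 2*y - 3

1. Degree: no degree-2 curve has this shape, so deg p = 3.
2. Against the integer gridlines: it meets the y-axis at y = -1 (among the integer gridlines).
3. Assembling these constraints gives the stated polynomial.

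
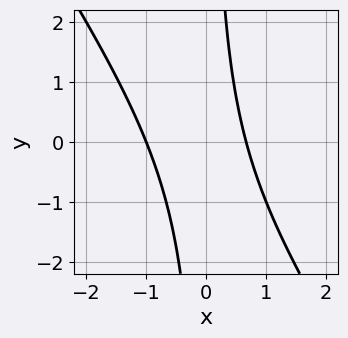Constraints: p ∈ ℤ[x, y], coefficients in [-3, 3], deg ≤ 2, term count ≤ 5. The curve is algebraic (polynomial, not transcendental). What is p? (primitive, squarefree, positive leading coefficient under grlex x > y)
3*x^2 + 2*x*y + x - 2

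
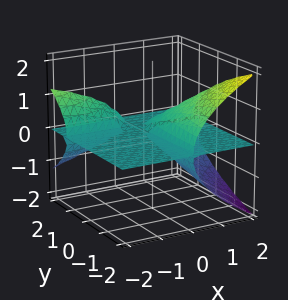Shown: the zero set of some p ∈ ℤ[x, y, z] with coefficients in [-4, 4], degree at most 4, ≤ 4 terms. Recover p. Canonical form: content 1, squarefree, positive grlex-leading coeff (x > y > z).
2*x*y*z + 3*z^3 - 2*x*z

1. The picture has 3 separate pieces. They look like related sheets of one shape, so recover p as a whole.
2. The degree is 3 — the shape is more complex than any degree-2 surface.
3. Checking where it meets the axes: it crosses the z-axis at the gridline z = 0; every point of the y-axis in the box is on the surface.
4. Together with the visible shape, these determine p as stated. Check: (1, 0, 0) on the x-axis lies on the surface, and p(1, 0, 0) = 0. ✓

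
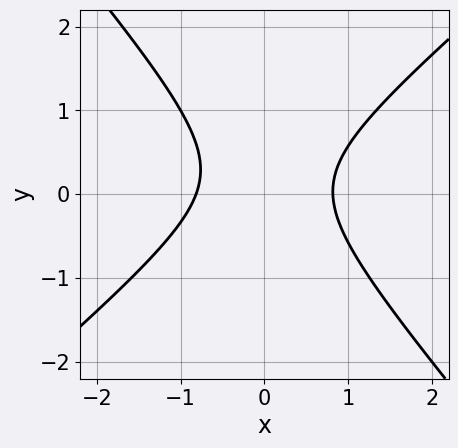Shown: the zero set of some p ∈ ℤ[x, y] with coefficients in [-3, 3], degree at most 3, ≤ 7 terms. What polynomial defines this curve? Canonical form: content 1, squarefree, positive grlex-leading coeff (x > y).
3*x^2 - x*y - 3*y^2 + y - 2

1. The degree is 2 — a generic line meets the curve in up to 2 points.
2. Observable constraints: the curve avoids every integer y-axis point in the box.
3. These observations pin down the coefficients.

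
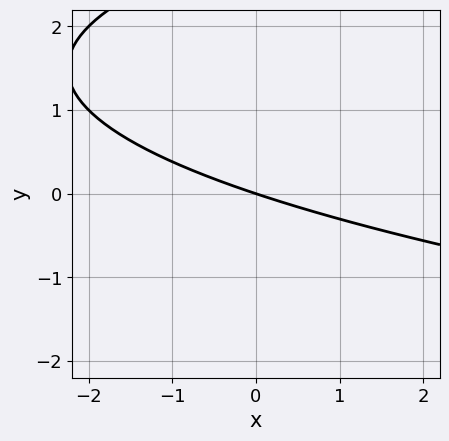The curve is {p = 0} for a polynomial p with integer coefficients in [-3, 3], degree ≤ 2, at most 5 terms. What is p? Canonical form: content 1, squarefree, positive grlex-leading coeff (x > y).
First, deg p = 2.
Next, from the visible intercepts: it crosses the x-axis at the gridline x = 0; it meets the y-axis at y = 0 (among the integer gridlines).
Finally, fitting integer coefficients to these (and the overall shape) gives p.

y^2 - x - 3*y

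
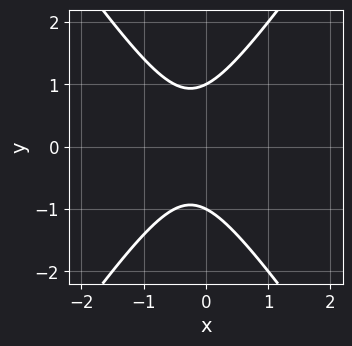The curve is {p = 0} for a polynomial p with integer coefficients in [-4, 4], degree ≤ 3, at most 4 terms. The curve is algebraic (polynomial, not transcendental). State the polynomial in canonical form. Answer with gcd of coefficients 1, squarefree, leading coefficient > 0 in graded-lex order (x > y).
First, deg p = 2.
Then, symmetries: it's symmetric under y → −y, forcing even powers of y.
Next, reading off the gridlines: no x-intercept at any integer in the box; the y-axis gridline crossings are at y ∈ {-1, 1}.
Finally, solving for integer coefficients yields p as stated.

2*x^2 - y^2 + x + 1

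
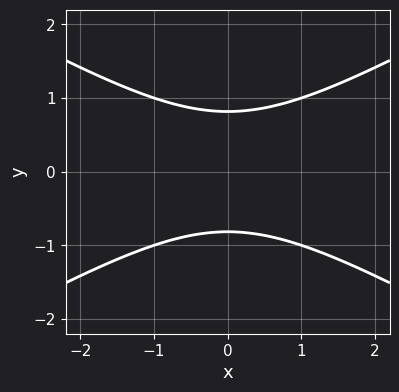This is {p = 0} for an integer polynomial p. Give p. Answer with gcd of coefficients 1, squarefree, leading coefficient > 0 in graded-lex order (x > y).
deg p = 2.
Symmetries: the y ↦ −y reflection is a symmetry, so y appears only in even powers; it's symmetric under x → −x, forcing even powers of x.
Checking where it meets the axes: it misses every integer gridline on the x-axis.
Assembling these constraints gives the stated polynomial.

x^2 - 3*y^2 + 2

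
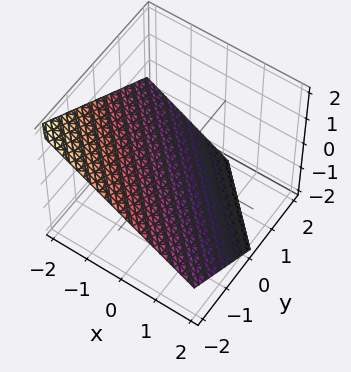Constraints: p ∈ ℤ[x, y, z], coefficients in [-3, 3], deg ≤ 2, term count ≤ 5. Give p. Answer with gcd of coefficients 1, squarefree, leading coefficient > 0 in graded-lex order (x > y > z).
deg p = 1.
Reading off the gridlines: it meets the x-axis at x = -1 (among the integer gridlines); it crosses the y-axis at the gridline y = -1.
Putting this together gives p.

2*x + 2*y + 3*z + 2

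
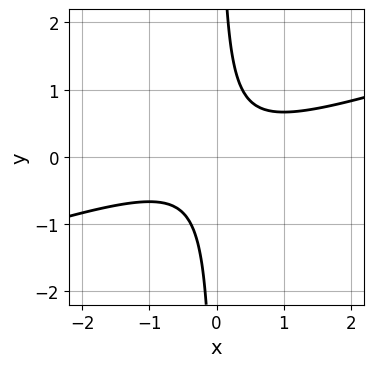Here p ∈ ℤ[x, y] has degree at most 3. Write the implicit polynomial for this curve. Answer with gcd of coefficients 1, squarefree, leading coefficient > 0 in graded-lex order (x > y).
1. deg p = 2. A generic line meets the curve in up to 2 points.
2. Against the integer gridlines: no x-intercept at any integer in the box; the curve avoids every integer y-axis point in the box.
3. Together with the visible shape, these determine p as stated.

x^2 - 3*x*y + 1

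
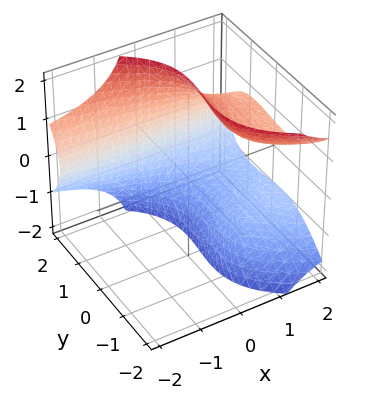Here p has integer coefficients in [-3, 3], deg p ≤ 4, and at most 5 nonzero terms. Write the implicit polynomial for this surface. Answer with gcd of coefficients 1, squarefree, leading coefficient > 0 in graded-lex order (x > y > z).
The degree is 3 — no degree-2 surface has this shape.
Against the integer gridlines: no x-intercept at any integer in the box; no z-intercept at any integer in the box.
The integer polynomial consistent with all of this is the stated p.

2*x*z^2 + y^3 - y - 3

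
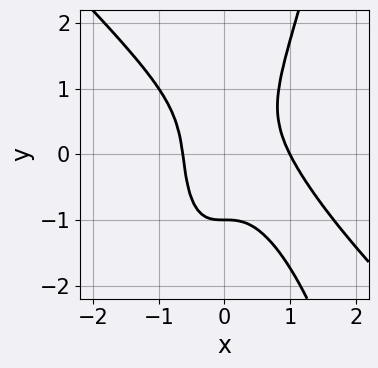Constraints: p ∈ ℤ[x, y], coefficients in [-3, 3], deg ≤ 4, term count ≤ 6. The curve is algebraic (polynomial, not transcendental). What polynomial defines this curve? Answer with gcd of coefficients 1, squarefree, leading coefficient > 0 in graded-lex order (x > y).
(a) Degree: the shape is more complex than any degree-3 curve, so deg p = 4.
(b) Reading off the gridlines: it crosses the y-axis at the gridline y = -1; it crosses the x-axis at the gridline x = 1.
(c) Together with the visible shape, these determine p as stated.

3*x^4 + 3*x^3*y - 2*x^3 - y^3 - 1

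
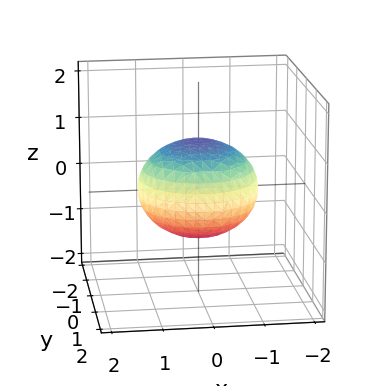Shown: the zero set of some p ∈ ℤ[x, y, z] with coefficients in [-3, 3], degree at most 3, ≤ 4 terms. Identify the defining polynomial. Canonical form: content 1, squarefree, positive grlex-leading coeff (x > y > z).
2*x^2 + 2*y^2 + 3*z^2 - 3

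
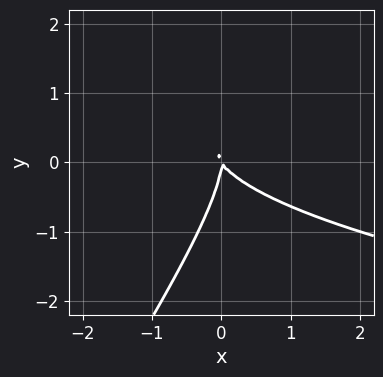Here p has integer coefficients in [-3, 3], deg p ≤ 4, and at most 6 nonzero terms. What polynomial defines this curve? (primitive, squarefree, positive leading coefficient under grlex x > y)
1. The degree is 3 — no degree-2 curve has this shape.
2. From the visible intercepts: it meets the x-axis at x = 0 (among the integer gridlines); it meets the y-axis at y = 0 (among the integer gridlines).
3. Putting this together gives p.

3*x*y^2 - 2*y^3 - 3*x^2 - 2*x*y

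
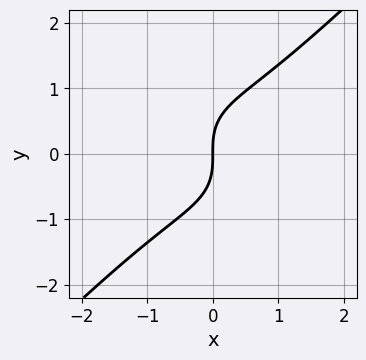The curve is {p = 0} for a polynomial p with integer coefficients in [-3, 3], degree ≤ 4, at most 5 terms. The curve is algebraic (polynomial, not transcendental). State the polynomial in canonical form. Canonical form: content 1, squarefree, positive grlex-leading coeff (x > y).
First, deg p = 3.
Then, against the integer gridlines: it meets the y-axis at y = 0 (among the integer gridlines); it crosses the x-axis at the gridline x = 0.
Finally, matching integer coefficients to the picture gives p.

2*x^3 - 2*y^3 + 3*x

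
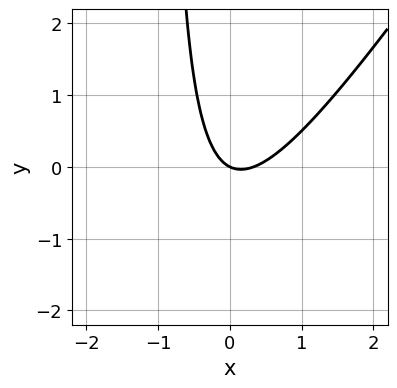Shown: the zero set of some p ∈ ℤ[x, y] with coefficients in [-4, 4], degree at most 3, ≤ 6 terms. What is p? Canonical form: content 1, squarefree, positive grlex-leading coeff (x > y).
3*x^2 - 2*x*y - x - 2*y

deg p = 2. No degree-1 curve has this shape.
From the axis intercepts and sections: it crosses the x-axis at the gridline x = 0; it meets the y-axis at y = 0 (among the integer gridlines).
Putting this together gives p.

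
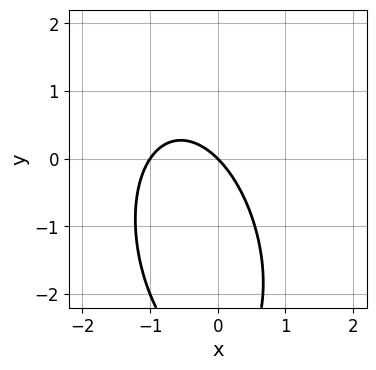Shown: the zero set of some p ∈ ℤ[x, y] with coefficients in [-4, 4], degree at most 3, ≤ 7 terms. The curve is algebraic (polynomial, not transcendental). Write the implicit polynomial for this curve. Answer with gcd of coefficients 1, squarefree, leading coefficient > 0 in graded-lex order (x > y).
deg p = 2.
From the axis intercepts and sections: the x-axis gridline crossings are at x ∈ {-1, 0}; one y-axis crossing is at y = 0.
Fitting integer coefficients to these (and the overall shape) gives p.

3*x^2 + x*y + y^2 + 3*x + 3*y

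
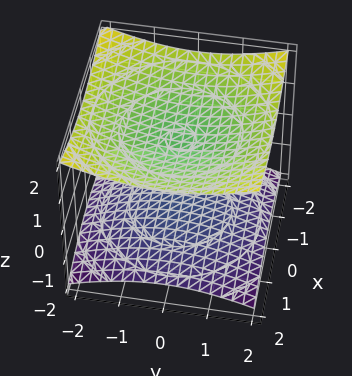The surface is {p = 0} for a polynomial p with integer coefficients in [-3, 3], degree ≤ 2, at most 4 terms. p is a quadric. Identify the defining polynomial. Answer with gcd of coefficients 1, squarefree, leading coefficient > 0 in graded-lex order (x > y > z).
First, I count 2 distinct pieces.
Next, deg p = 2.
Next, by symmetry, every cross-section ⟂ z is a circle, so x, y appear only via x² + y²; the z ↦ −z reflection is a symmetry, so z appears only in even powers.
Then, from the axis intercepts and sections: the z-axis gridline crossings are at z ∈ {-1, 1}; it misses every integer gridline on the x-axis; it misses every integer gridline on the y-axis.
Finally, assembling these constraints gives the stated polynomial.

x^2 + y^2 - 3*z^2 + 3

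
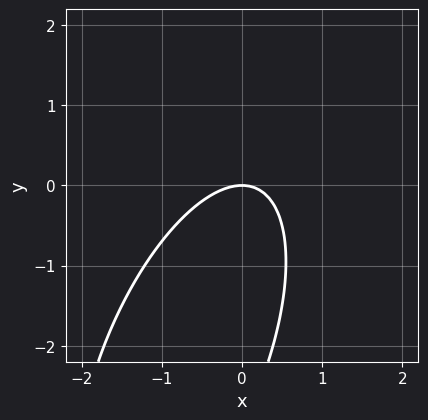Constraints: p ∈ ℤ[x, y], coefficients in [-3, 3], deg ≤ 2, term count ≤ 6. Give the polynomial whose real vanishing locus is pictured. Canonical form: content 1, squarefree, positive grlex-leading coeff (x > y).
3*x^2 - 2*x*y + y^2 + 3*y

(a) Degree: the shape is more complex than any degree-1 curve, so deg p = 2.
(b) Against the integer gridlines: it crosses the y-axis at the gridline y = 0; it crosses the x-axis at the gridline x = 0.
(c) Solving for integer coefficients yields p as stated.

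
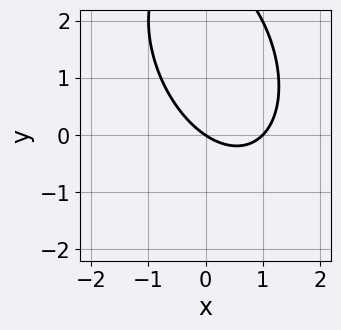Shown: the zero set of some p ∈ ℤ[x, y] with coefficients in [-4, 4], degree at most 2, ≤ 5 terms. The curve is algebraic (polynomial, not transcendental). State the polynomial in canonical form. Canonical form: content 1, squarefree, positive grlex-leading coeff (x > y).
2*x^2 + x*y + y^2 - 2*x - 3*y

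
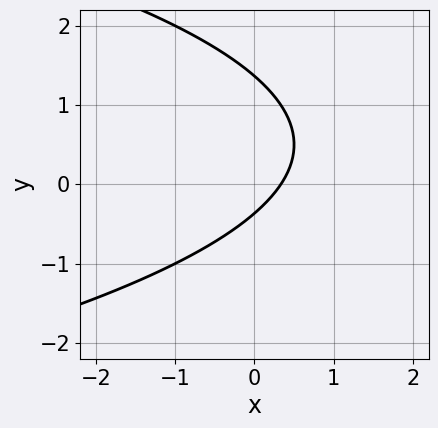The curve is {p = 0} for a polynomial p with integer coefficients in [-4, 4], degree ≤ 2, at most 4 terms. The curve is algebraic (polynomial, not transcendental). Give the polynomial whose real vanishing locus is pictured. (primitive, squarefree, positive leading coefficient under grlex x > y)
(a) Degree: a generic line meets the curve in up to 2 points, so deg p = 2.
(b) Solving for integer coefficients yields p as stated.

2*y^2 + 3*x - 2*y - 1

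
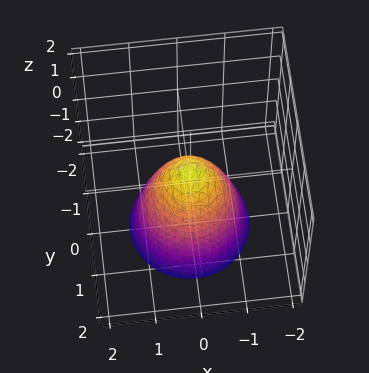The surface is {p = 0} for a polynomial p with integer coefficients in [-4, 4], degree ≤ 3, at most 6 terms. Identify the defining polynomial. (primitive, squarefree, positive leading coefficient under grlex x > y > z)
3*x^2 + 3*y^2 + 2*z - 1

1. deg p = 2. A generic line meets the surface in up to 2 points.
2. Symmetries: rotational symmetry about the z-axis ⇒ p depends on x, y only through x² + y².
3. From the visible intercepts: a circular section at z = 0 has radius between 0 and 1.
4. These observations pin down the coefficients.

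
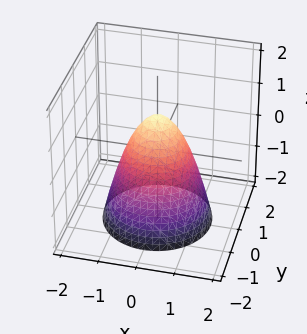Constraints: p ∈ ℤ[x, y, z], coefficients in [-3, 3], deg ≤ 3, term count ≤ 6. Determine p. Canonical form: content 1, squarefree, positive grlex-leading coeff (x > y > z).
3*x^2 + 3*y^2 + 2*z - 2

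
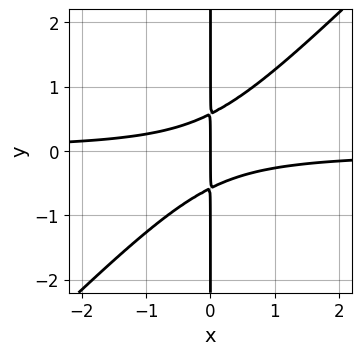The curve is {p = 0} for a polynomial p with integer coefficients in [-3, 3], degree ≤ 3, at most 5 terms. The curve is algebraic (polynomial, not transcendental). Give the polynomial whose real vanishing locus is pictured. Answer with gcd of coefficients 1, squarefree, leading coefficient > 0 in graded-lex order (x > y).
1. Degree: the shape is more complex than any degree-2 curve, so deg p = 3.
2. Checking where it meets the axes: it crosses the x-axis at the gridline x = 0; the visible y-axis segment lies entirely on the curve.
3. Matching integer coefficients to the picture gives p.

3*x^2*y - 3*x*y^2 + x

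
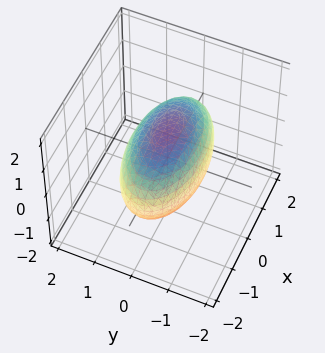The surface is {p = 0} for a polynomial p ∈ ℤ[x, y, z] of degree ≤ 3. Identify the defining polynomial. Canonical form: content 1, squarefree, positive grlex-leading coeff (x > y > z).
1. Degree: bounded and convex; a quadric, so deg p = 2.
2. Symmetries: the y ↦ −y reflection is a symmetry, so y appears only in even powers; mirror symmetry x ↦ −x ⇒ only even powers of x; mirror symmetry z ↦ −z ⇒ only even powers of z.
3. Against the integer gridlines: among the integer gridlines, it crosses the y-axis at y ∈ {-1, 1}.
4. Fitting integer coefficients to these (and the overall shape) gives p.

x^2 + 3*y^2 + 2*z^2 - 3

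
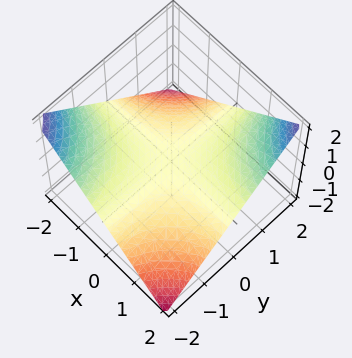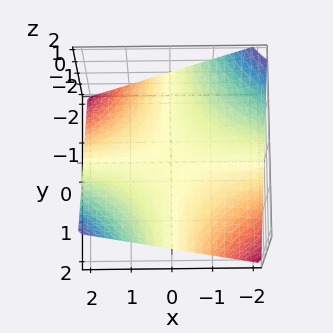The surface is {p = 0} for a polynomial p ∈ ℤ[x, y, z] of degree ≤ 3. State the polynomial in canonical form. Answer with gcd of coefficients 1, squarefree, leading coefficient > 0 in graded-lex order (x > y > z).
First, the degree is 2 — a hyperbolic paraboloid; a quadric.
Next, reading off the gridlines: the visible y-axis segment lies entirely on the surface; it meets the z-axis at z = 0 (among the integer gridlines); every point of the x-axis in the box is on the surface.
Finally, assembling these constraints gives the stated polynomial.

x*y - 2*z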